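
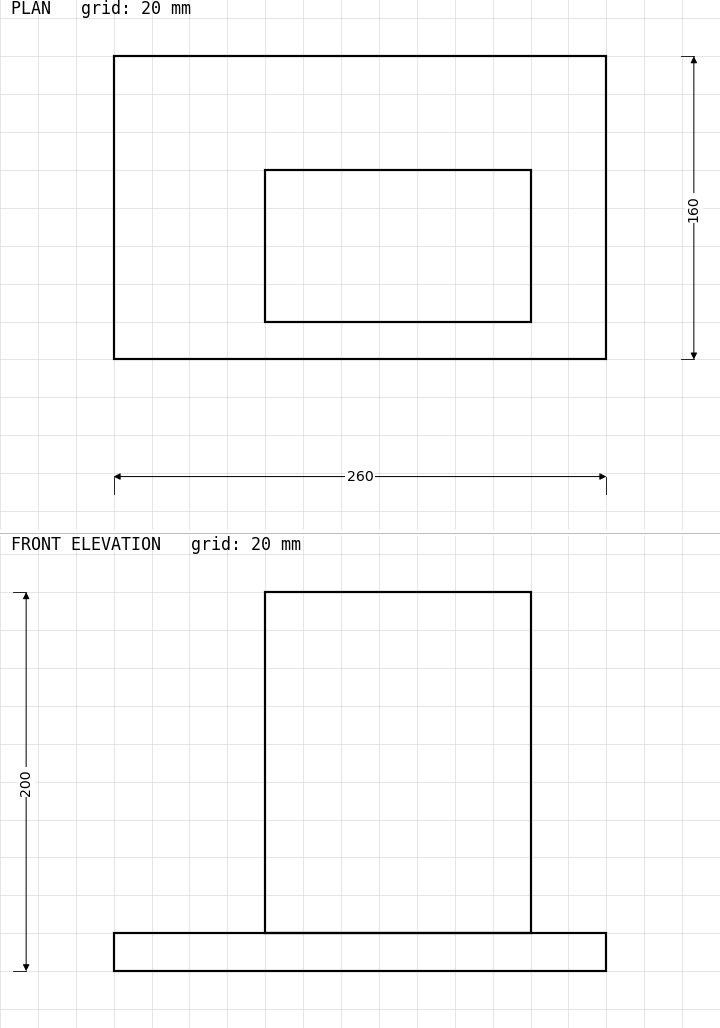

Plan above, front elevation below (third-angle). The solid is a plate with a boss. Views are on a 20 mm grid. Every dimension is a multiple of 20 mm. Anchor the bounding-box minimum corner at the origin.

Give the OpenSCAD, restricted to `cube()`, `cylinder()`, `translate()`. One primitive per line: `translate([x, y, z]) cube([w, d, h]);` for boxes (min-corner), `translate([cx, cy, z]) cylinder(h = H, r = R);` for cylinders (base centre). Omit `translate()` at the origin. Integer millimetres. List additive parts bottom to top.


cube([260, 160, 20]);
translate([80, 20, 20]) cube([140, 80, 180]);


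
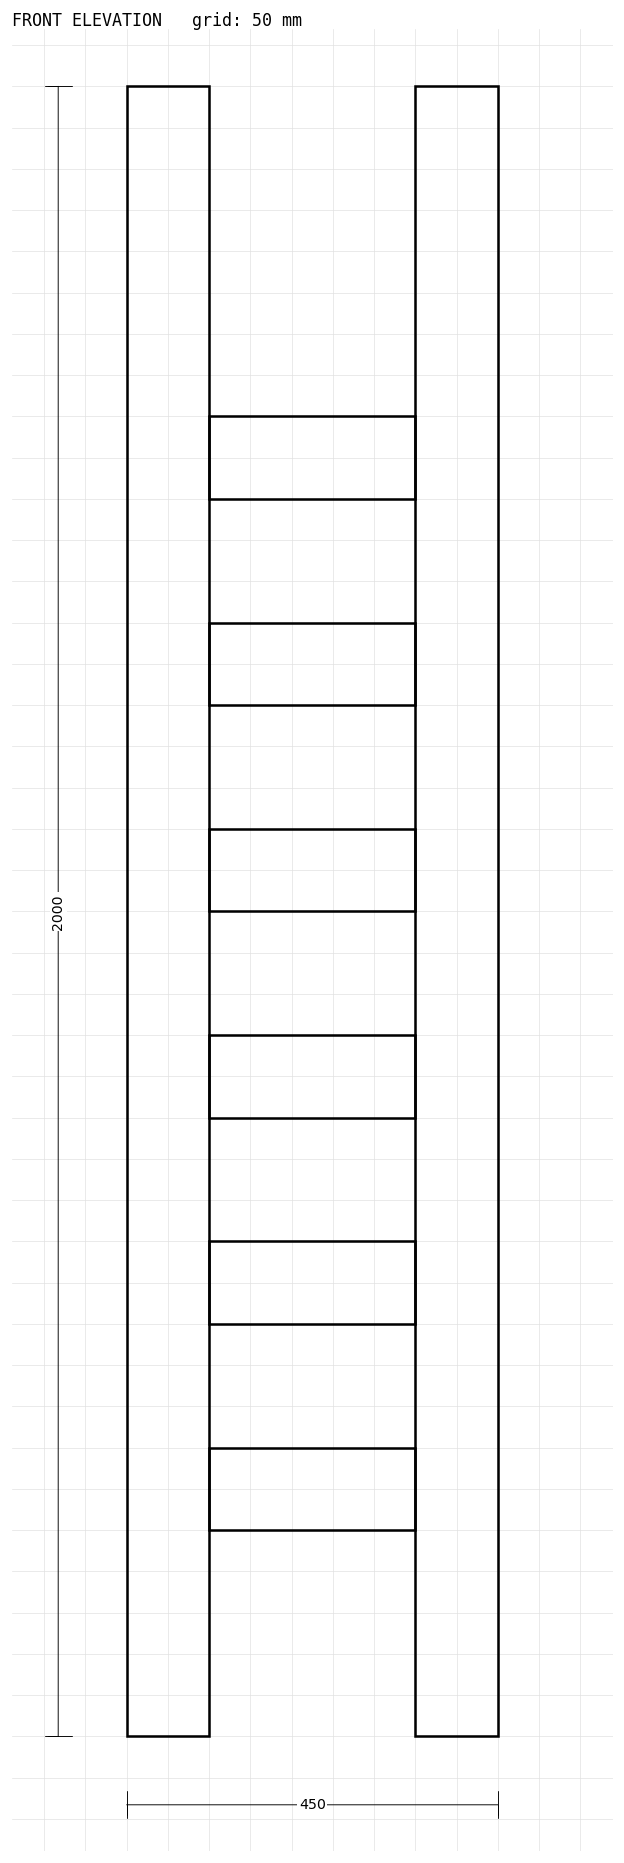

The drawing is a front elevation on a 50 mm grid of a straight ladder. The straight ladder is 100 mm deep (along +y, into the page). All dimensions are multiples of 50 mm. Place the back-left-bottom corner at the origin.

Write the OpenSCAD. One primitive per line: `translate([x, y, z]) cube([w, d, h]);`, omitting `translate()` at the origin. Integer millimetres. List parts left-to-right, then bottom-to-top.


cube([100, 100, 2000]);
translate([100, 0, 250]) cube([250, 100, 100]);
translate([100, 0, 500]) cube([250, 100, 100]);
translate([100, 0, 750]) cube([250, 100, 100]);
translate([100, 0, 1000]) cube([250, 100, 100]);
translate([100, 0, 1250]) cube([250, 100, 100]);
translate([100, 0, 1500]) cube([250, 100, 100]);
translate([350, 0, 0]) cube([100, 100, 2000]);


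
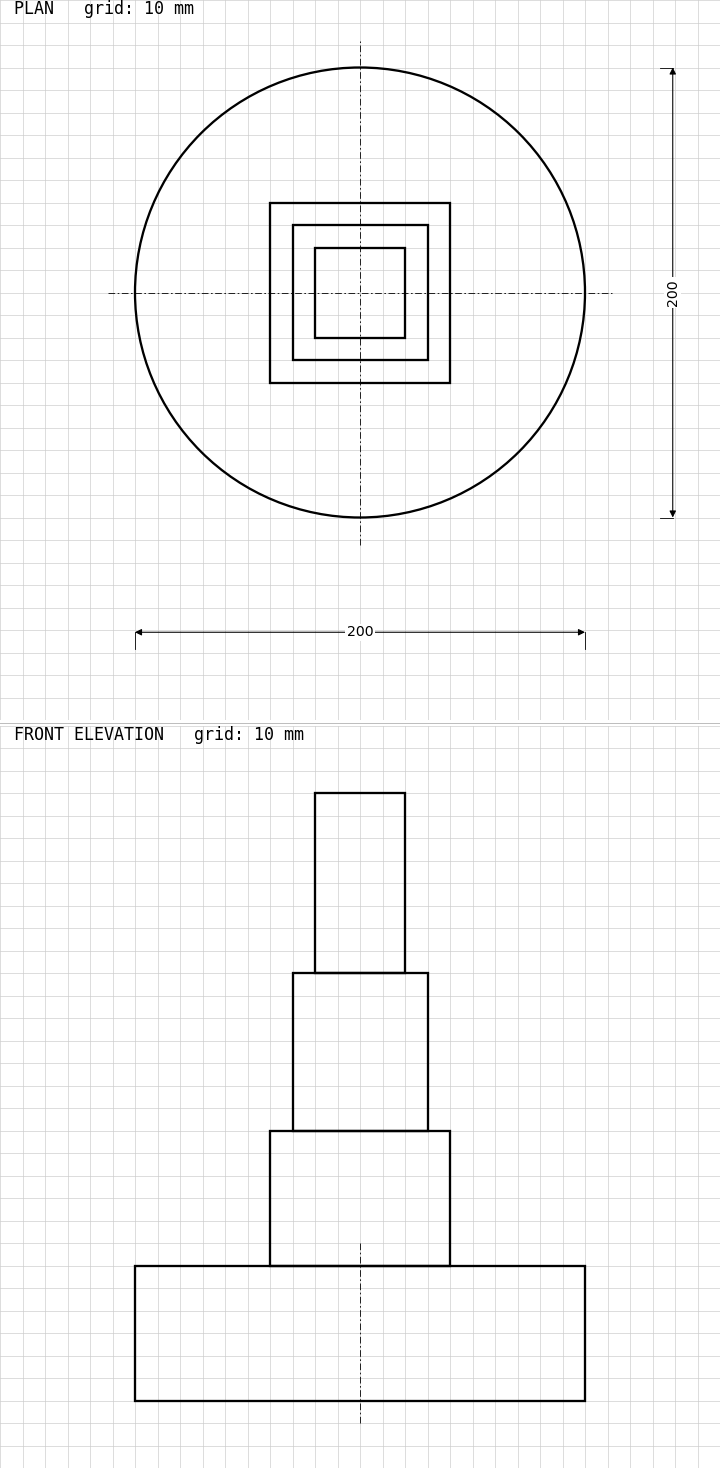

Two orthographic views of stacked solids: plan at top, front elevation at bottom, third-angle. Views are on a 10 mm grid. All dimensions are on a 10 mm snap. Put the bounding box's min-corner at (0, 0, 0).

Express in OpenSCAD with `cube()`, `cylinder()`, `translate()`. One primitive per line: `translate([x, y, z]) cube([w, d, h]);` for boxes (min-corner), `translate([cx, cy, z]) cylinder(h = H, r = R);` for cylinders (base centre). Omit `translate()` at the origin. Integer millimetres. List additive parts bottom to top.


translate([100, 100, 0]) cylinder(h = 60, r = 100);
translate([60, 60, 60]) cube([80, 80, 60]);
translate([70, 70, 120]) cube([60, 60, 70]);
translate([80, 80, 190]) cube([40, 40, 80]);


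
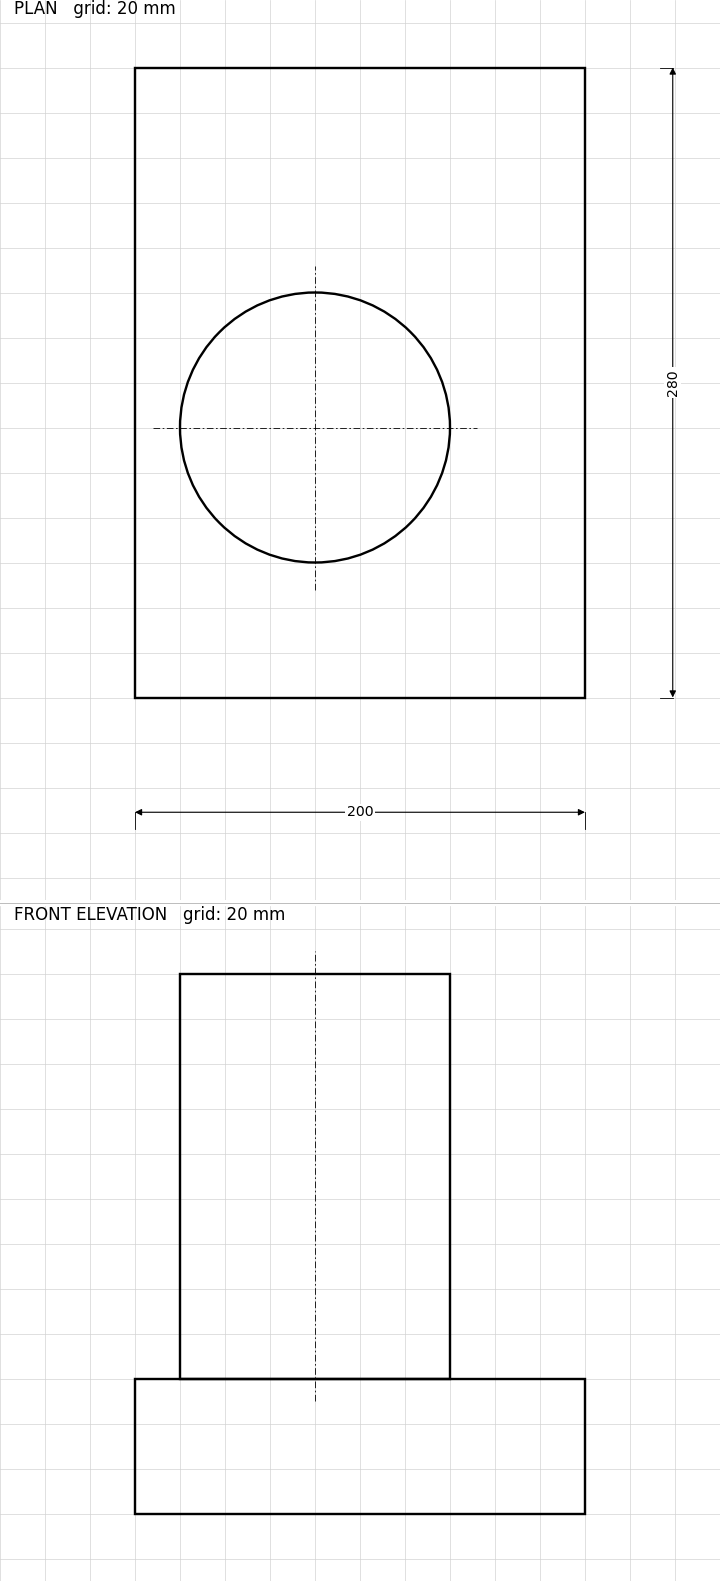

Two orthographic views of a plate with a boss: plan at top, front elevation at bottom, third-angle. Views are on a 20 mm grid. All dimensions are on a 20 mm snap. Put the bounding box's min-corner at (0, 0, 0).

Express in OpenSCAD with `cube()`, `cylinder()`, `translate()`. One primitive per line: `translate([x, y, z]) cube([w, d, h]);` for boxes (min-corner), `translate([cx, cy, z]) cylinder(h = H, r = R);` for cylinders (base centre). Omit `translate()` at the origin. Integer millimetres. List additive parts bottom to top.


cube([200, 280, 60]);
translate([80, 120, 60]) cylinder(h = 180, r = 60);


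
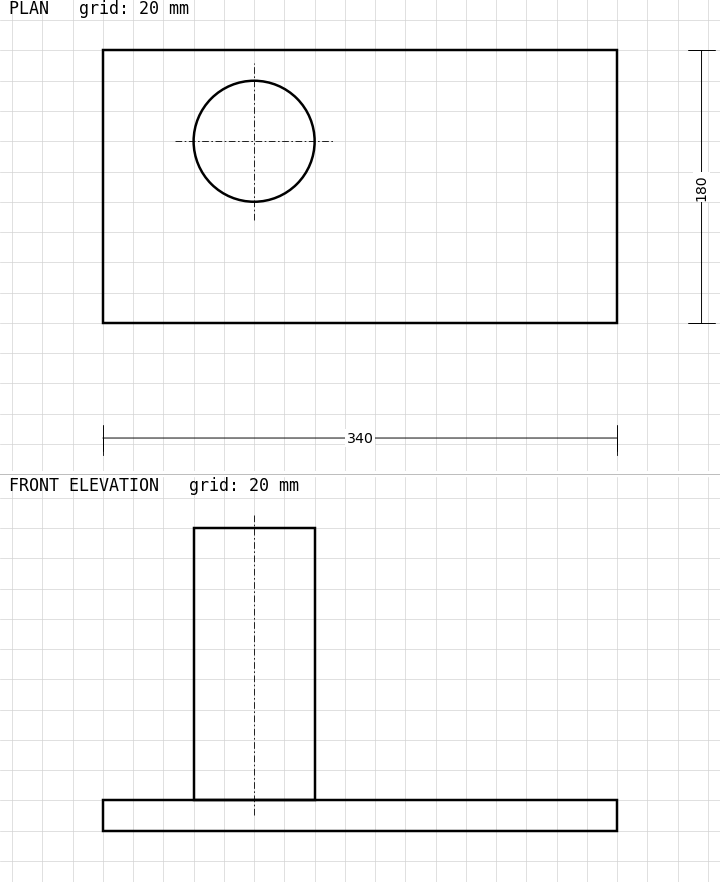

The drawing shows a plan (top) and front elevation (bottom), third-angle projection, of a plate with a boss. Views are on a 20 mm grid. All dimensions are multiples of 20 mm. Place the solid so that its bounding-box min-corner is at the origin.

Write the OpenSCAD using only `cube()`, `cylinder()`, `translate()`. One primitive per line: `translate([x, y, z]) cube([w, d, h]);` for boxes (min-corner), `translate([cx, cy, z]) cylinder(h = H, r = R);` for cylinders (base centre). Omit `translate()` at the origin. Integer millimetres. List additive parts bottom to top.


cube([340, 180, 20]);
translate([100, 120, 20]) cylinder(h = 180, r = 40);


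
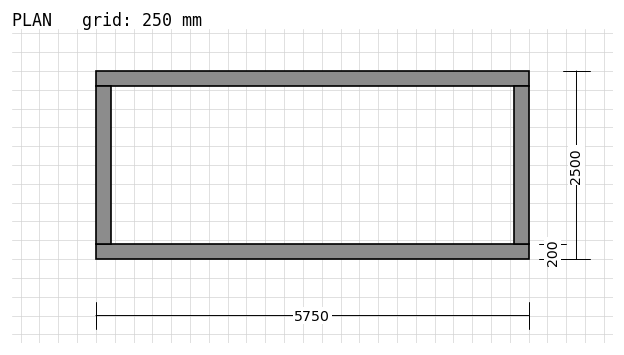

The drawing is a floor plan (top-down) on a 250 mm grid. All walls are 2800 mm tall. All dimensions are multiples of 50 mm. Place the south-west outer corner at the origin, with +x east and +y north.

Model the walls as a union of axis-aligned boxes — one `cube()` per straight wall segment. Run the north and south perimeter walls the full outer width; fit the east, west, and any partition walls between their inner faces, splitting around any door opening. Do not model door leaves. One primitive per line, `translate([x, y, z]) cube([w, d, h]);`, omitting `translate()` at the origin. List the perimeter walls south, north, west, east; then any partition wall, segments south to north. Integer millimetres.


cube([5750, 200, 2800]);
translate([0, 2300, 0]) cube([5750, 200, 2800]);
translate([0, 200, 0]) cube([200, 2100, 2800]);
translate([5550, 200, 0]) cube([200, 2100, 2800]);


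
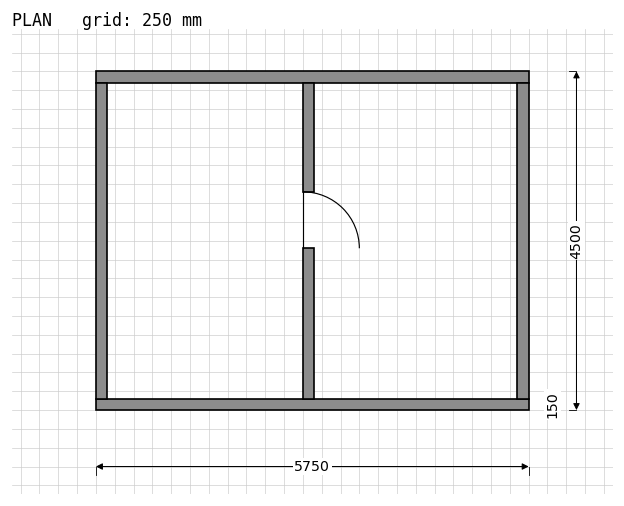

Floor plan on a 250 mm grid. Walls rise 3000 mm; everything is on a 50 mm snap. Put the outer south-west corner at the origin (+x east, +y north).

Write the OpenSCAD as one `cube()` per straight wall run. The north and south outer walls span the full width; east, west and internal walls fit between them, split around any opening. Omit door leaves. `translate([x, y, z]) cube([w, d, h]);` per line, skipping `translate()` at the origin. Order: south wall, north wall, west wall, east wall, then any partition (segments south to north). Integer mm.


cube([5750, 150, 3000]);
translate([0, 4350, 0]) cube([5750, 150, 3000]);
translate([0, 150, 0]) cube([150, 4200, 3000]);
translate([5600, 150, 0]) cube([150, 4200, 3000]);
translate([2750, 150, 0]) cube([150, 2000, 3000]);
translate([2750, 2900, 0]) cube([150, 1450, 3000]);


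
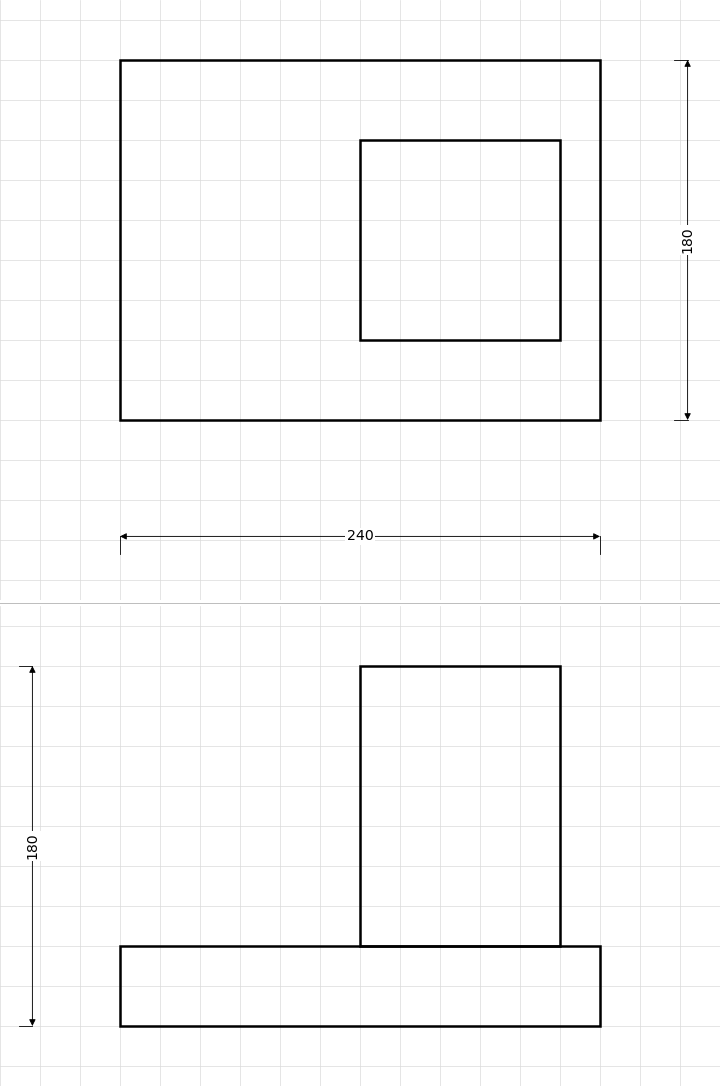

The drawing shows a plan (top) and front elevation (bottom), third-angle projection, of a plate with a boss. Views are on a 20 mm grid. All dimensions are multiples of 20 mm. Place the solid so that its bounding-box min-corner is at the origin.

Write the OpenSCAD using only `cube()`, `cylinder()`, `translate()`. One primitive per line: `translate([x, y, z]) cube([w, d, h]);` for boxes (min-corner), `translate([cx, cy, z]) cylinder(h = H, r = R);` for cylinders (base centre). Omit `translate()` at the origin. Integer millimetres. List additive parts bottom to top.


cube([240, 180, 40]);
translate([120, 40, 40]) cube([100, 100, 140]);


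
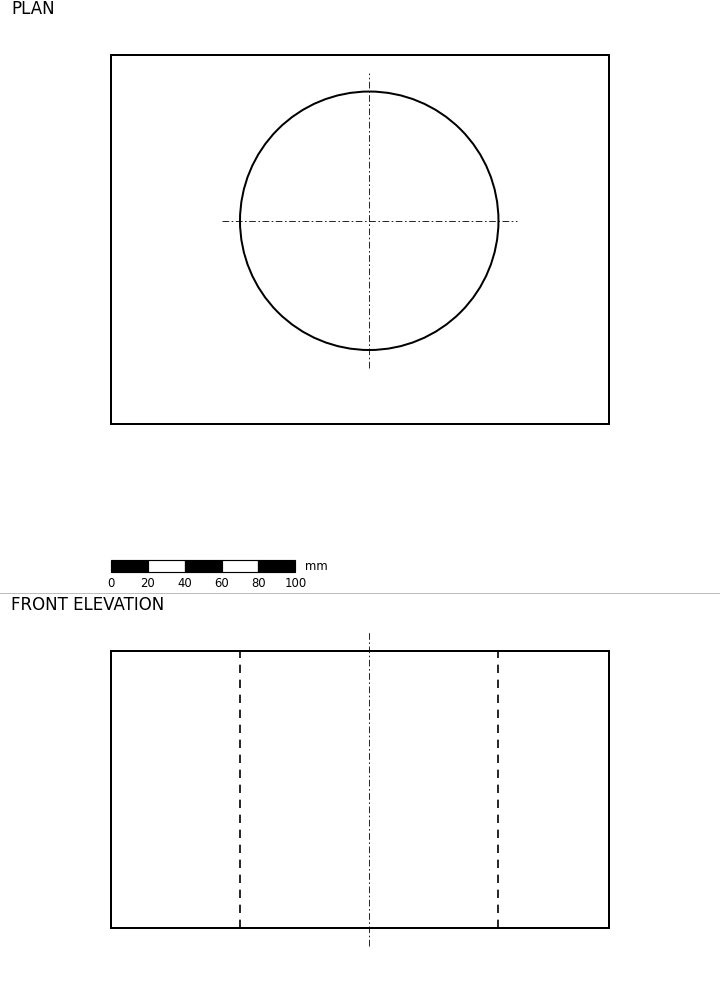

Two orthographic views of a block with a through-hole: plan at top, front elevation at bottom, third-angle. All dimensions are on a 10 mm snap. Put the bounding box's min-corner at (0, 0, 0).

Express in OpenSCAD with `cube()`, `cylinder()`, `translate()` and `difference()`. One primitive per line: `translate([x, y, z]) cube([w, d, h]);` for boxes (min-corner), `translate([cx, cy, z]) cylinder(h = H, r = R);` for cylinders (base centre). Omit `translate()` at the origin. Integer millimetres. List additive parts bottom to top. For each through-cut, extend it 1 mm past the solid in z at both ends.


difference() {
  cube([270, 200, 150]);
  translate([140, 110, -1]) cylinder(h = 152, r = 70);
}


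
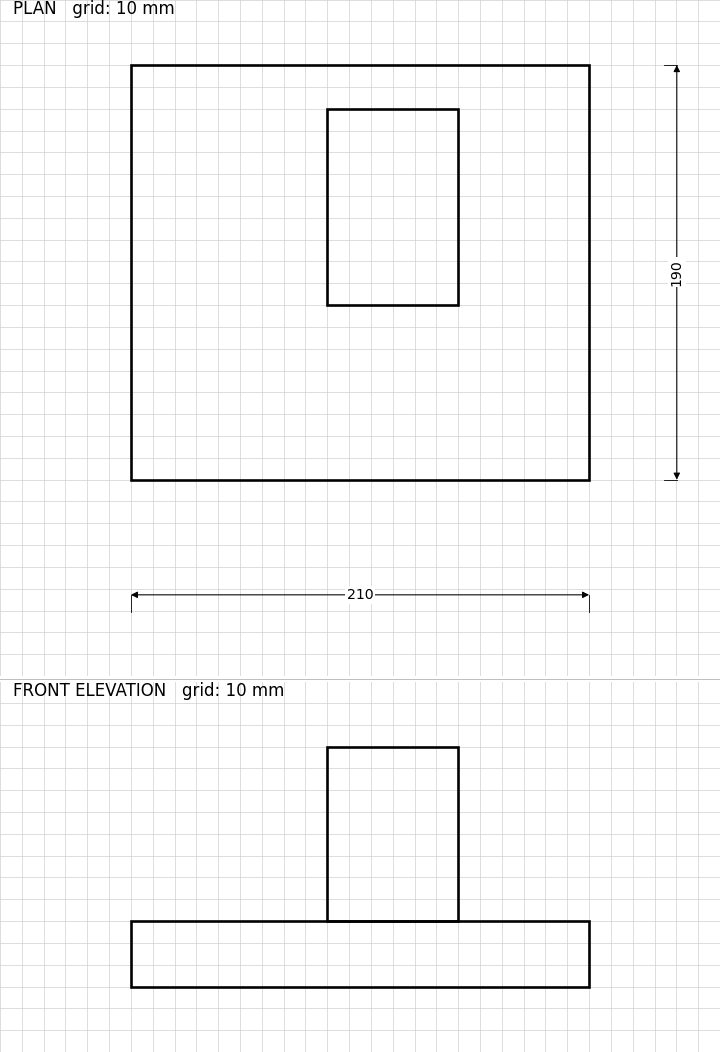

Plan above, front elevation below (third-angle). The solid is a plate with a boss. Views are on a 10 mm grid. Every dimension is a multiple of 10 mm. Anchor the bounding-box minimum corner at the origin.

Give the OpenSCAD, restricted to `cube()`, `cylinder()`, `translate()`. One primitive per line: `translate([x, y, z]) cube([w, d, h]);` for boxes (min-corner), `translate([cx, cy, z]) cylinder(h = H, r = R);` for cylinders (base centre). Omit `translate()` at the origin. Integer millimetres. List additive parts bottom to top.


cube([210, 190, 30]);
translate([90, 80, 30]) cube([60, 90, 80]);


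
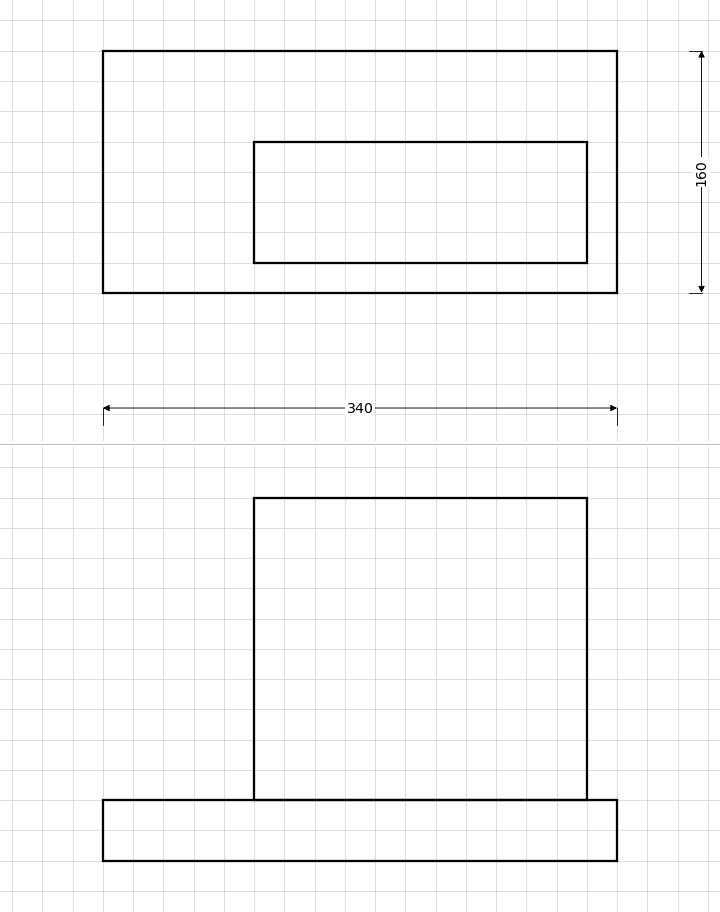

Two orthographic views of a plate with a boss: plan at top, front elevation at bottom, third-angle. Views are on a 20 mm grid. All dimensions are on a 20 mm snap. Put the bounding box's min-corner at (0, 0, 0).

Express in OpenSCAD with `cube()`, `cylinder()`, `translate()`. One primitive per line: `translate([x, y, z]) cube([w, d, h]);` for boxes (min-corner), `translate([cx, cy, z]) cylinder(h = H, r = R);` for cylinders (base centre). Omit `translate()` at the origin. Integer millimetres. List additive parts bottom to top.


cube([340, 160, 40]);
translate([100, 20, 40]) cube([220, 80, 200]);


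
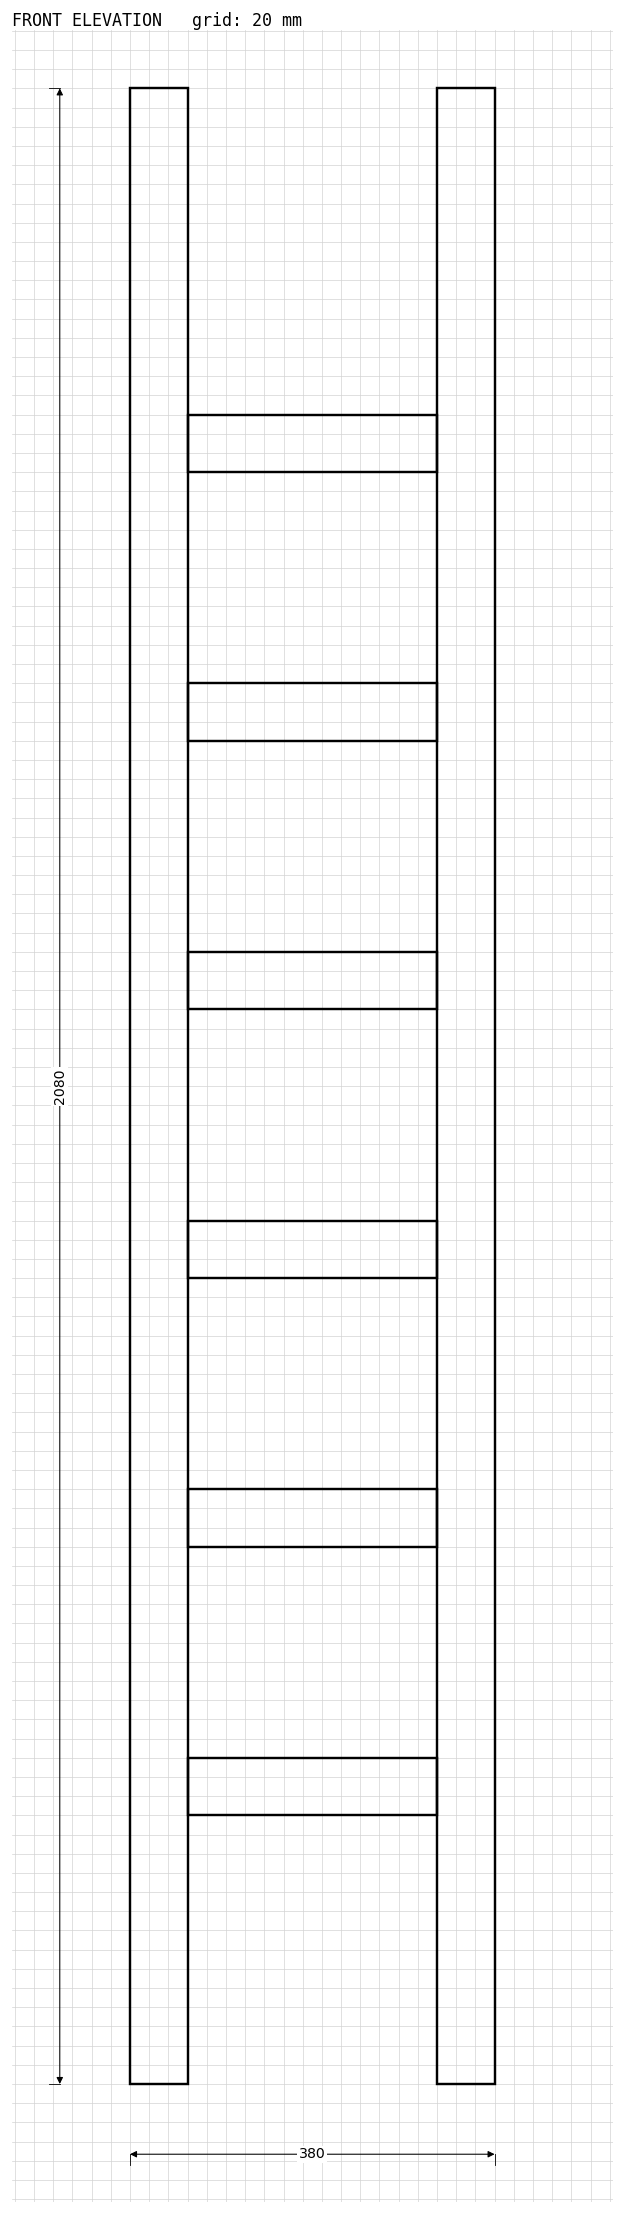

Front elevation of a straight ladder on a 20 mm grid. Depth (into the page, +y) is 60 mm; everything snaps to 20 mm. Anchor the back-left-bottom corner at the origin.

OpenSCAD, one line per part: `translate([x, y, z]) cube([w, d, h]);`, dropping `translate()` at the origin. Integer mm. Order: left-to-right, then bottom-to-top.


cube([60, 60, 2080]);
translate([60, 0, 280]) cube([260, 60, 60]);
translate([60, 0, 560]) cube([260, 60, 60]);
translate([60, 0, 840]) cube([260, 60, 60]);
translate([60, 0, 1120]) cube([260, 60, 60]);
translate([60, 0, 1400]) cube([260, 60, 60]);
translate([60, 0, 1680]) cube([260, 60, 60]);
translate([320, 0, 0]) cube([60, 60, 2080]);


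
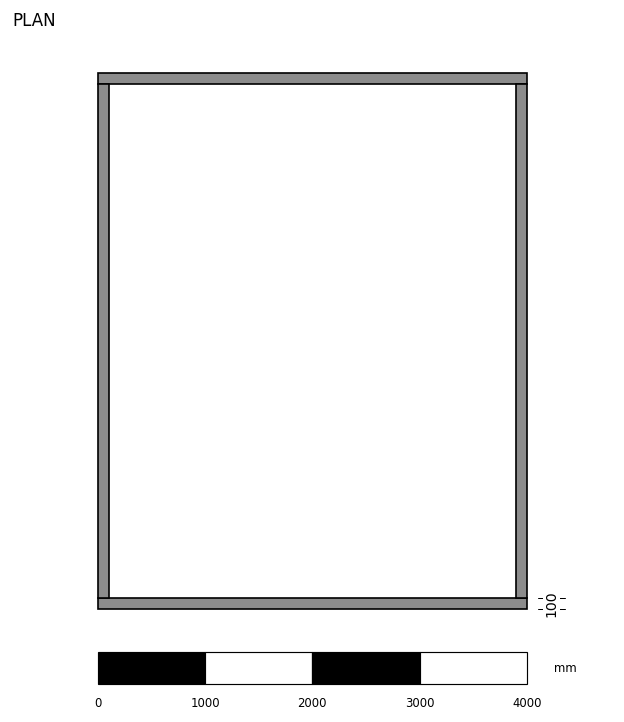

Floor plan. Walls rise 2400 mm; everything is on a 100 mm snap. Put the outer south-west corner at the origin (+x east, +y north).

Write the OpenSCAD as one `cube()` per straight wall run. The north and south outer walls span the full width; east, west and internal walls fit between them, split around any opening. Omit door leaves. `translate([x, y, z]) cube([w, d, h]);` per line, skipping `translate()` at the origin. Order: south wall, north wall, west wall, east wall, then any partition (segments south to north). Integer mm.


cube([4000, 100, 2400]);
translate([0, 4900, 0]) cube([4000, 100, 2400]);
translate([0, 100, 0]) cube([100, 4800, 2400]);
translate([3900, 100, 0]) cube([100, 4800, 2400]);


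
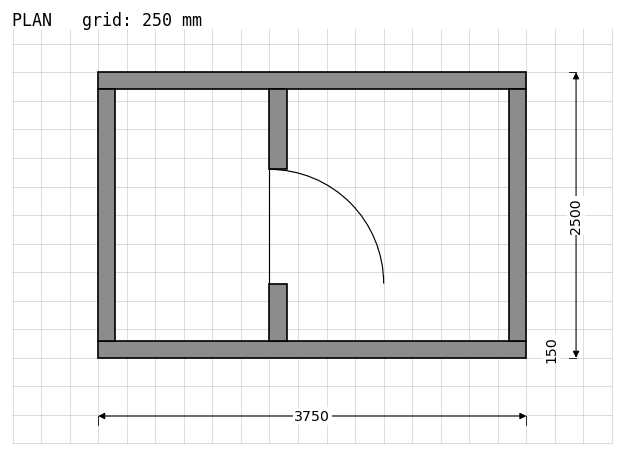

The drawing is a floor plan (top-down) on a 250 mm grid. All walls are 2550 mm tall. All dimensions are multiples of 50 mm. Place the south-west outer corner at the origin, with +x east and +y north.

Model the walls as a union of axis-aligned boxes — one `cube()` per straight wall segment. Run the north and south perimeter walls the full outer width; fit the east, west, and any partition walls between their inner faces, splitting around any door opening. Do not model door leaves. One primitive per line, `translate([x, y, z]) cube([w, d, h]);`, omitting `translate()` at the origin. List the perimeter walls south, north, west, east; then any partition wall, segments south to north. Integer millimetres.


cube([3750, 150, 2550]);
translate([0, 2350, 0]) cube([3750, 150, 2550]);
translate([0, 150, 0]) cube([150, 2200, 2550]);
translate([3600, 150, 0]) cube([150, 2200, 2550]);
translate([1500, 150, 0]) cube([150, 500, 2550]);
translate([1500, 1650, 0]) cube([150, 700, 2550]);


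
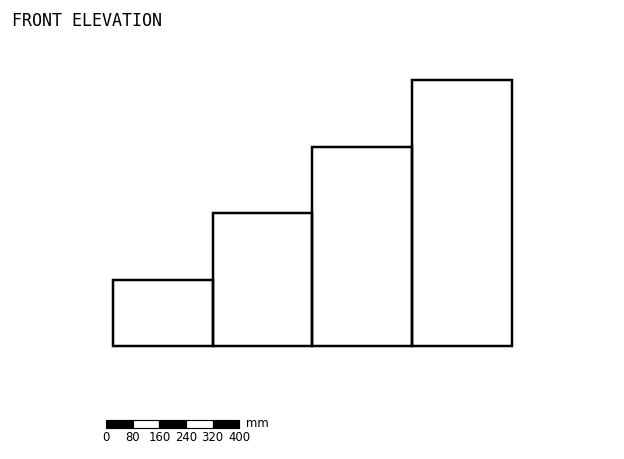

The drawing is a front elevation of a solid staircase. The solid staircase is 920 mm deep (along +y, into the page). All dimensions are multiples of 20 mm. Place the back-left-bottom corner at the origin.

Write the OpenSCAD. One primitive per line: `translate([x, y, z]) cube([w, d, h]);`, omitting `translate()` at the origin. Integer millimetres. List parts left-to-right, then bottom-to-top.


cube([300, 920, 200]);
translate([300, 0, 0]) cube([300, 920, 400]);
translate([600, 0, 0]) cube([300, 920, 600]);
translate([900, 0, 0]) cube([300, 920, 800]);


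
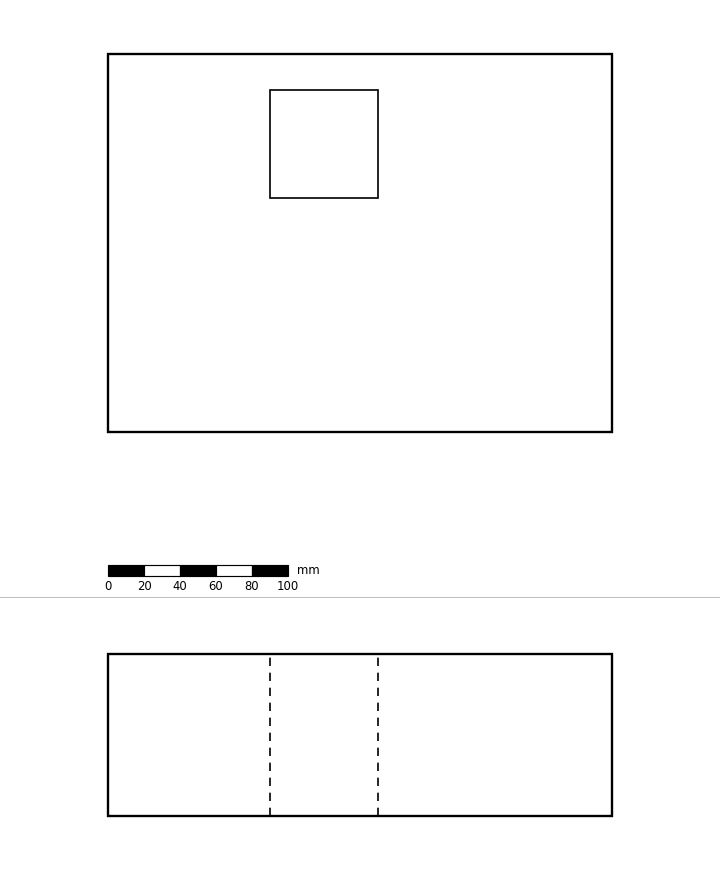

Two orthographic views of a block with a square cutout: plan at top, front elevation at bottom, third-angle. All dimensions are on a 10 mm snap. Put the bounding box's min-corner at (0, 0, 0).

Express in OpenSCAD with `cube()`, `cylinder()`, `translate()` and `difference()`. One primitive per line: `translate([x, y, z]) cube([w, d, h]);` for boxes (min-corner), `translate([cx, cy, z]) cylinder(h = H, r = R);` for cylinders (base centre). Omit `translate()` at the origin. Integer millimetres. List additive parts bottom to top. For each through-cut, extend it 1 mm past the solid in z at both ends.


difference() {
  cube([280, 210, 90]);
  translate([90, 130, -1]) cube([60, 60, 92]);
}


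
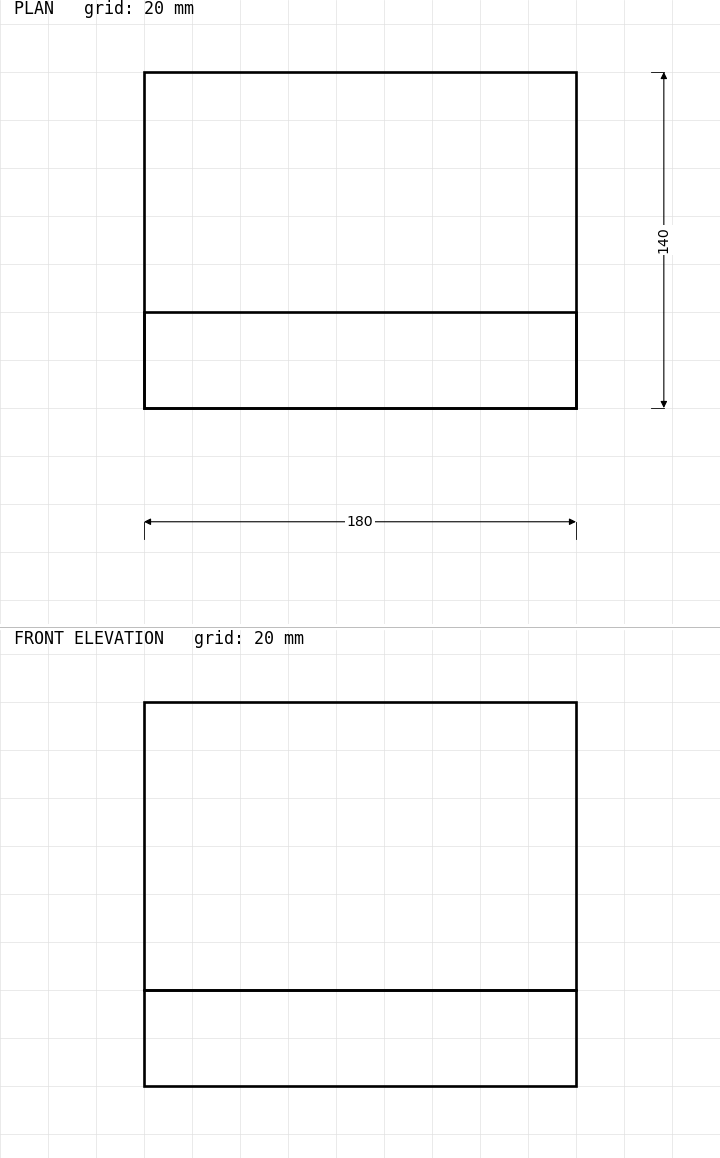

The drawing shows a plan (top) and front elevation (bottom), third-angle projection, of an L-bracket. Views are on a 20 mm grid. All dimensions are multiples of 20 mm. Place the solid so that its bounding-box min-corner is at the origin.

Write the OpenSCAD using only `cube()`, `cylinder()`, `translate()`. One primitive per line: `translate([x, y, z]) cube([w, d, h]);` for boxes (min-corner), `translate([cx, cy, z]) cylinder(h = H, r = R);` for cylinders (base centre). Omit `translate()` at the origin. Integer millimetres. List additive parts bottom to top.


cube([180, 140, 40]);
translate([0, 0, 40]) cube([180, 40, 120]);


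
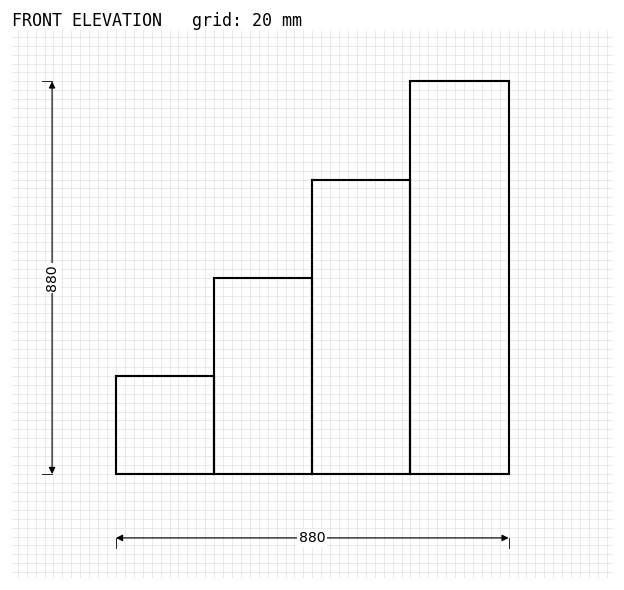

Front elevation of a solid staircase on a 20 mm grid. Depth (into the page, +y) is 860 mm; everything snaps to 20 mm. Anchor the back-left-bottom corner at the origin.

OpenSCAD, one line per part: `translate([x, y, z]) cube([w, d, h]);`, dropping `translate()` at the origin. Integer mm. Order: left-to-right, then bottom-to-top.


cube([220, 860, 220]);
translate([220, 0, 0]) cube([220, 860, 440]);
translate([440, 0, 0]) cube([220, 860, 660]);
translate([660, 0, 0]) cube([220, 860, 880]);


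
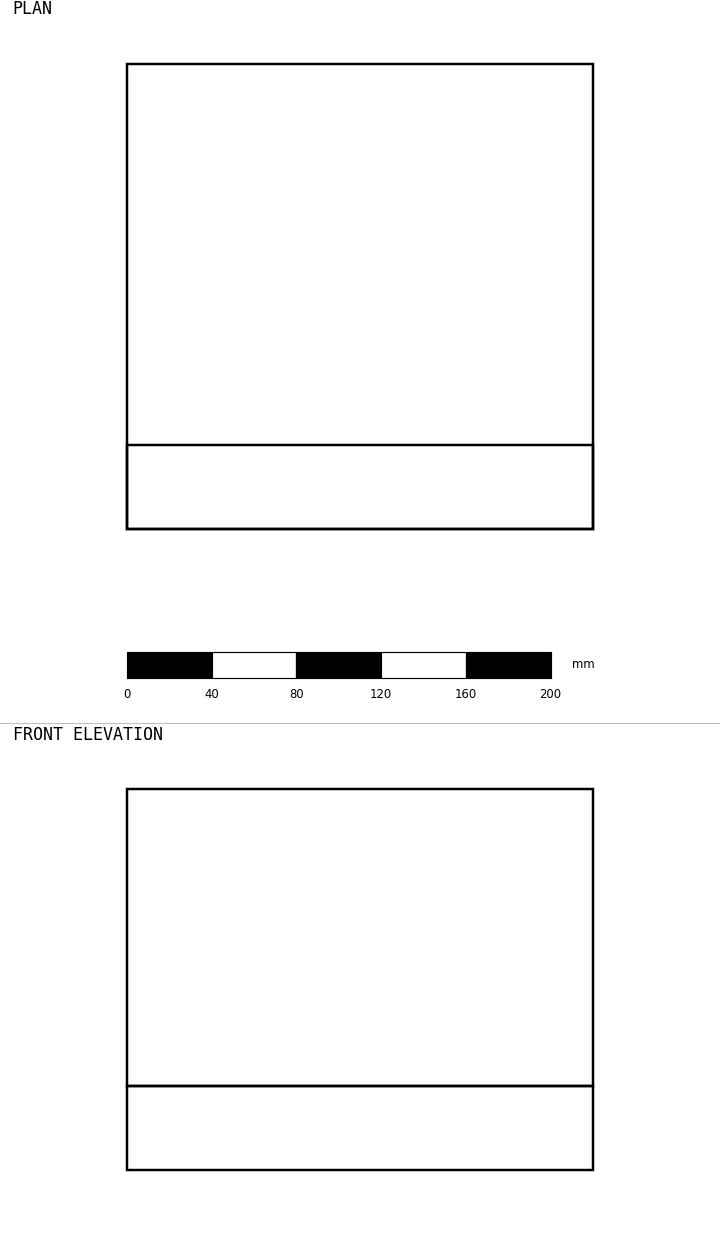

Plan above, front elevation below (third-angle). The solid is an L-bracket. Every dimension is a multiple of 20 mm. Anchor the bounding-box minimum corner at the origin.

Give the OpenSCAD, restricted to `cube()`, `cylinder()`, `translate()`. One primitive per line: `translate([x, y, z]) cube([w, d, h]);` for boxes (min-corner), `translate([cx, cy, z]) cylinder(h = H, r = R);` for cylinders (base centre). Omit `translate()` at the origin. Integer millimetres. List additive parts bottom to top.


cube([220, 220, 40]);
translate([0, 0, 40]) cube([220, 40, 140]);


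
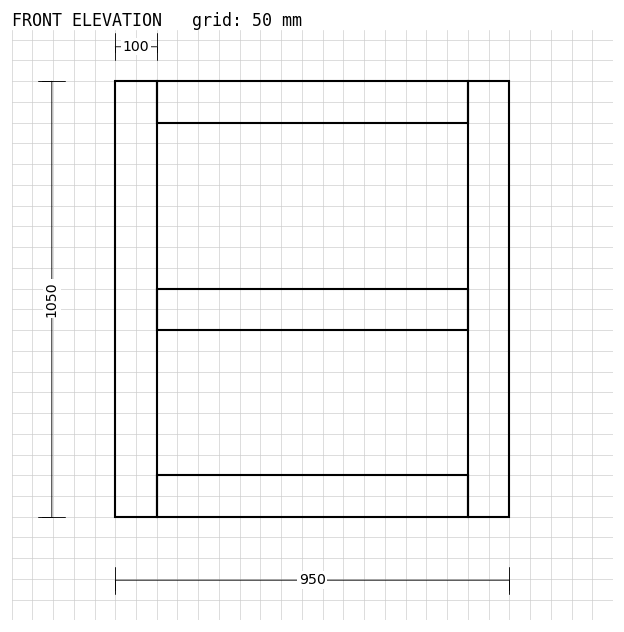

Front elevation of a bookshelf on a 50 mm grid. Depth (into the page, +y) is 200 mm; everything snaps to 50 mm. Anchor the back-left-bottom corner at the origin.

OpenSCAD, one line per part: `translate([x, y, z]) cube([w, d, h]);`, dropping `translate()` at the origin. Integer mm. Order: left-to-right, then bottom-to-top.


cube([100, 200, 1050]);
translate([100, 0, 0]) cube([750, 200, 100]);
translate([100, 0, 450]) cube([750, 200, 100]);
translate([100, 0, 950]) cube([750, 200, 100]);
translate([850, 0, 0]) cube([100, 200, 1050]);


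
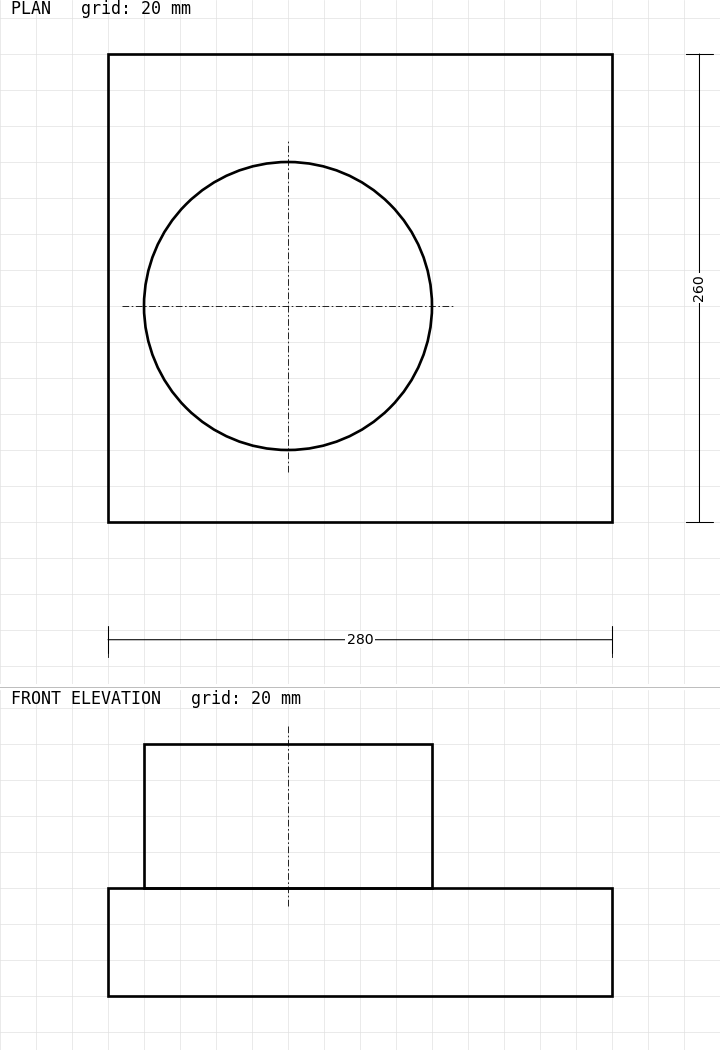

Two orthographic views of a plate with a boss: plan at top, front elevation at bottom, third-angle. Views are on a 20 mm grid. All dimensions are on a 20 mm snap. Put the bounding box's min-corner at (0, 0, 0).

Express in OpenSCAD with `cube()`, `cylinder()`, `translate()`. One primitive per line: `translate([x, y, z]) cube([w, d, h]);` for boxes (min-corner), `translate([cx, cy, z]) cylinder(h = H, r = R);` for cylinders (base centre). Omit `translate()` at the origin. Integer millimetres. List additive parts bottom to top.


cube([280, 260, 60]);
translate([100, 120, 60]) cylinder(h = 80, r = 80);


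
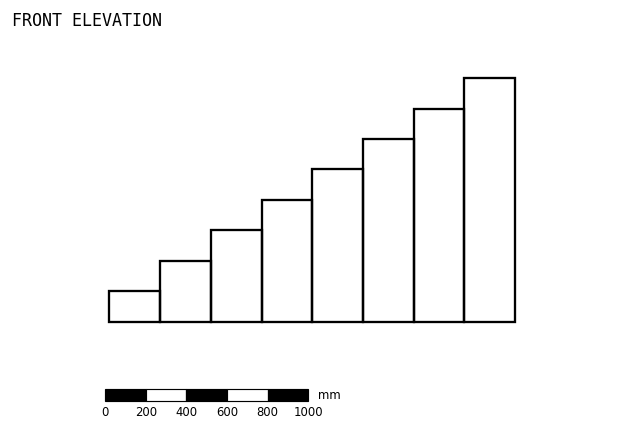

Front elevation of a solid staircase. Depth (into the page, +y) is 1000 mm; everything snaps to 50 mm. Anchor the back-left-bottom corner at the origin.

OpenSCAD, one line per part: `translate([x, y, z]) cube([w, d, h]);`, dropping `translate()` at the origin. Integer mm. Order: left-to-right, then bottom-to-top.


cube([250, 1000, 150]);
translate([250, 0, 0]) cube([250, 1000, 300]);
translate([500, 0, 0]) cube([250, 1000, 450]);
translate([750, 0, 0]) cube([250, 1000, 600]);
translate([1000, 0, 0]) cube([250, 1000, 750]);
translate([1250, 0, 0]) cube([250, 1000, 900]);
translate([1500, 0, 0]) cube([250, 1000, 1050]);
translate([1750, 0, 0]) cube([250, 1000, 1200]);


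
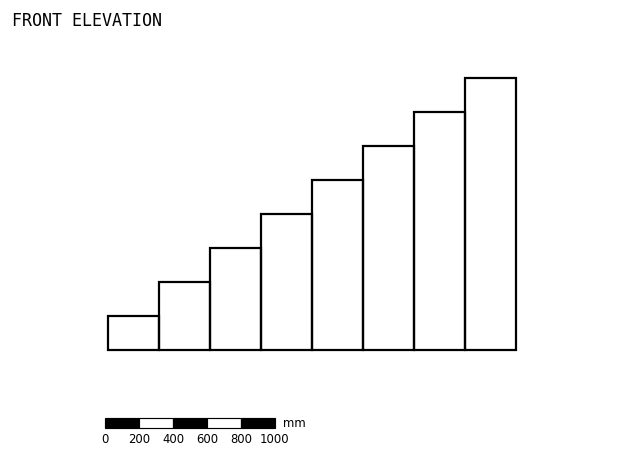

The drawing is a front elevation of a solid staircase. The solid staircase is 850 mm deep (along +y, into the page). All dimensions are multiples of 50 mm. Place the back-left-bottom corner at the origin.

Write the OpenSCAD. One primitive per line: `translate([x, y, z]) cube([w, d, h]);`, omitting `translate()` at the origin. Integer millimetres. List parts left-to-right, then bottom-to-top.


cube([300, 850, 200]);
translate([300, 0, 0]) cube([300, 850, 400]);
translate([600, 0, 0]) cube([300, 850, 600]);
translate([900, 0, 0]) cube([300, 850, 800]);
translate([1200, 0, 0]) cube([300, 850, 1000]);
translate([1500, 0, 0]) cube([300, 850, 1200]);
translate([1800, 0, 0]) cube([300, 850, 1400]);
translate([2100, 0, 0]) cube([300, 850, 1600]);


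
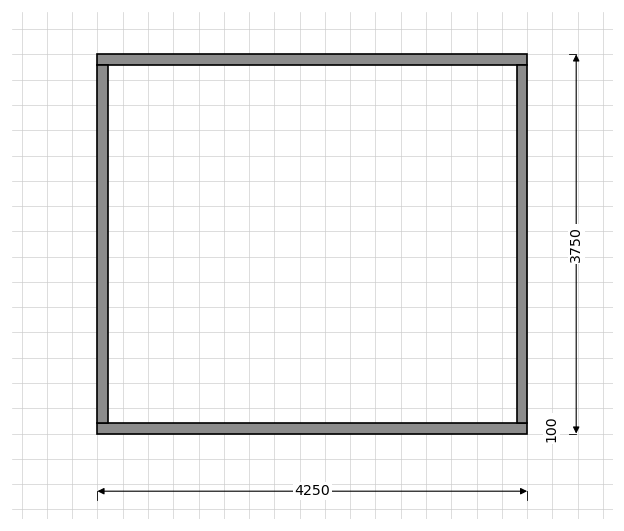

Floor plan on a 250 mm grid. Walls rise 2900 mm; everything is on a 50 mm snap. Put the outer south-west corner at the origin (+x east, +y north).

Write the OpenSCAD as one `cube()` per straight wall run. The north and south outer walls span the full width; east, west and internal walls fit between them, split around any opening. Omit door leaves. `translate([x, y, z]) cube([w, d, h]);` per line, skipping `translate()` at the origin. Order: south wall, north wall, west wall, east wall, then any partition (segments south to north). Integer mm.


cube([4250, 100, 2900]);
translate([0, 3650, 0]) cube([4250, 100, 2900]);
translate([0, 100, 0]) cube([100, 3550, 2900]);
translate([4150, 100, 0]) cube([100, 3550, 2900]);


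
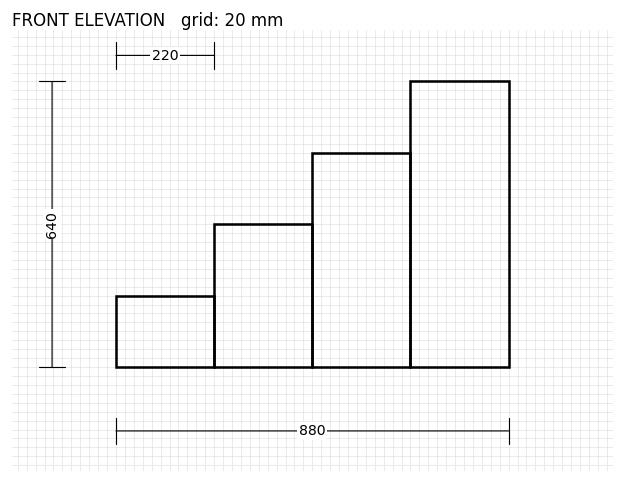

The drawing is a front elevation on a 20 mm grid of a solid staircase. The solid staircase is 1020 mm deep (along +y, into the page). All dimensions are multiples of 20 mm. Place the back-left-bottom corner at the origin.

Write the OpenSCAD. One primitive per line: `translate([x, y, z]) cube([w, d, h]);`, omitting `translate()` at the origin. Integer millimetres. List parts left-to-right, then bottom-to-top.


cube([220, 1020, 160]);
translate([220, 0, 0]) cube([220, 1020, 320]);
translate([440, 0, 0]) cube([220, 1020, 480]);
translate([660, 0, 0]) cube([220, 1020, 640]);


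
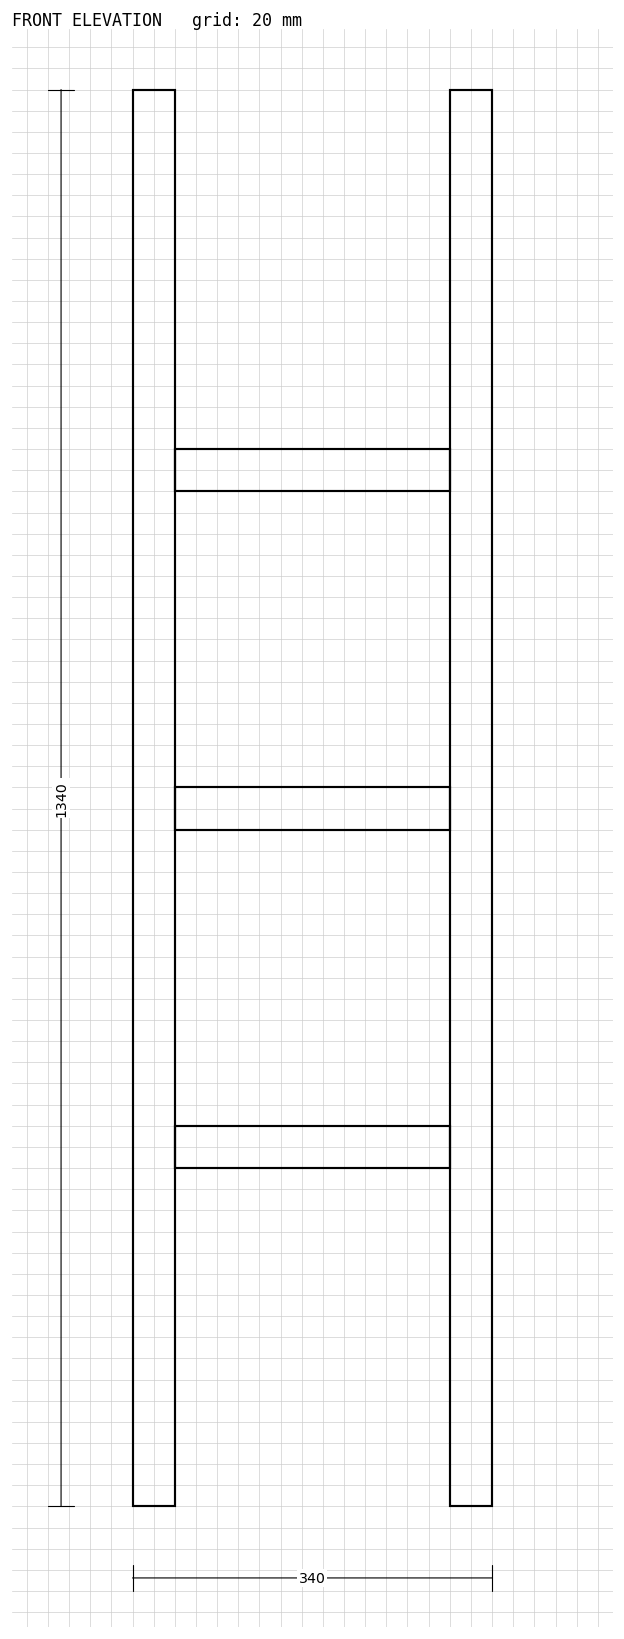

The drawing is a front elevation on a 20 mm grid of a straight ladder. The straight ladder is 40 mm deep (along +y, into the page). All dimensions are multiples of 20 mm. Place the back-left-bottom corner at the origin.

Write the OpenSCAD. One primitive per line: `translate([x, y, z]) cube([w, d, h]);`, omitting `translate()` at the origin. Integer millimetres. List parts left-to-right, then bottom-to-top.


cube([40, 40, 1340]);
translate([40, 0, 320]) cube([260, 40, 40]);
translate([40, 0, 640]) cube([260, 40, 40]);
translate([40, 0, 960]) cube([260, 40, 40]);
translate([300, 0, 0]) cube([40, 40, 1340]);


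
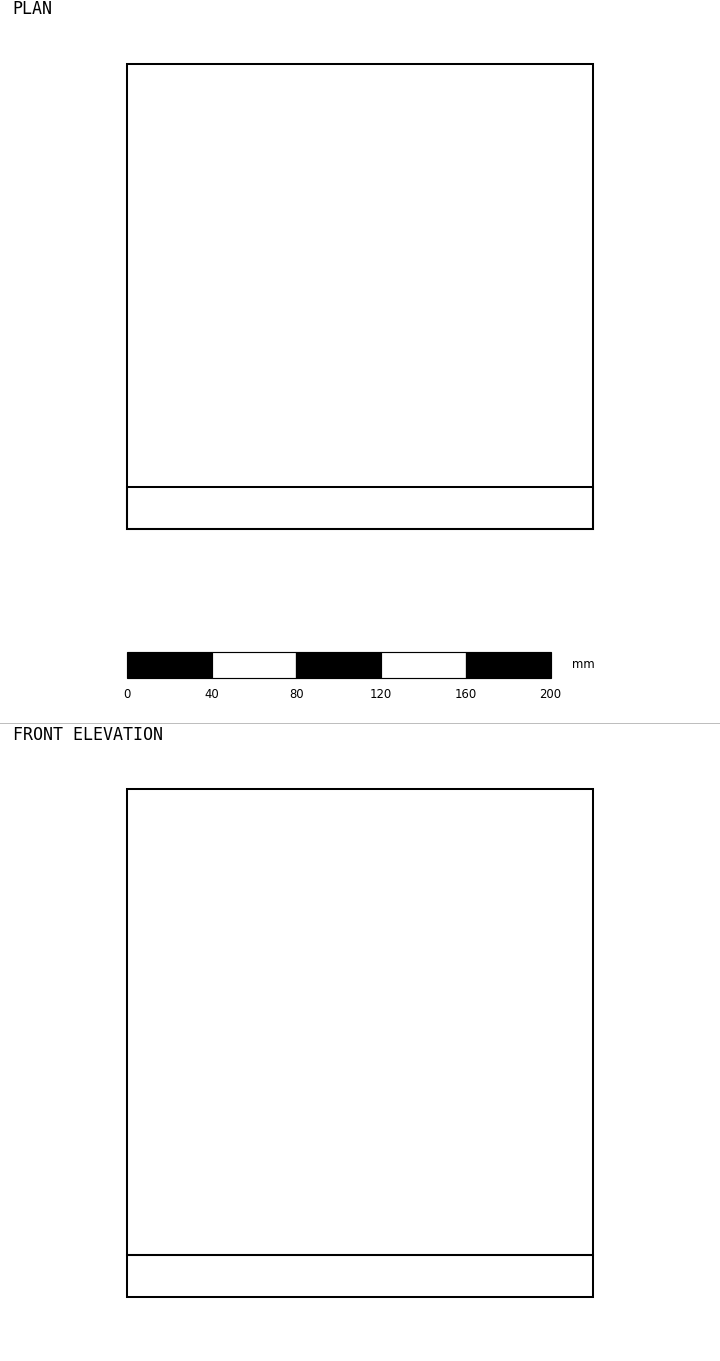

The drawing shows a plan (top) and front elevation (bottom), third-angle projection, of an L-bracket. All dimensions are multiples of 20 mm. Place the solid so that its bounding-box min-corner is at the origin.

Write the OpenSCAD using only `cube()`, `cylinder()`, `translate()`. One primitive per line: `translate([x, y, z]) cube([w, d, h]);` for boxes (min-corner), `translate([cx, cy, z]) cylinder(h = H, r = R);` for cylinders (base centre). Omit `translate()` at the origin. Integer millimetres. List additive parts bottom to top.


cube([220, 220, 20]);
translate([0, 0, 20]) cube([220, 20, 220]);


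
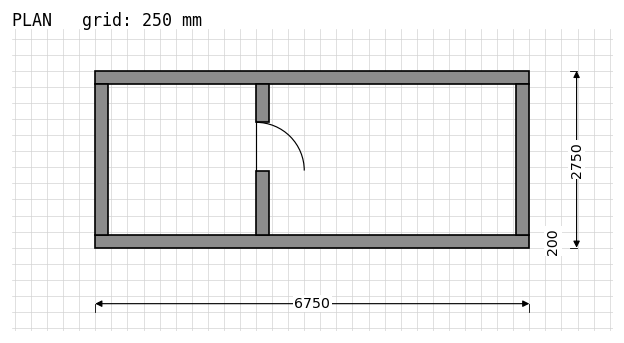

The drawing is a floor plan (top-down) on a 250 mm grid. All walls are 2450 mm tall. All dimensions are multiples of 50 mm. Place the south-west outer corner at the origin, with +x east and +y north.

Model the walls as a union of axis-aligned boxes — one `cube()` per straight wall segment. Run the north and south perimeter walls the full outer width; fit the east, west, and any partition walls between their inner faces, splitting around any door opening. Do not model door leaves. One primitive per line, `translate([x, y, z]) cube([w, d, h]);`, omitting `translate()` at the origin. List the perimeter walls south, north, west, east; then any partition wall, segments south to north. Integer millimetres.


cube([6750, 200, 2450]);
translate([0, 2550, 0]) cube([6750, 200, 2450]);
translate([0, 200, 0]) cube([200, 2350, 2450]);
translate([6550, 200, 0]) cube([200, 2350, 2450]);
translate([2500, 200, 0]) cube([200, 1000, 2450]);
translate([2500, 1950, 0]) cube([200, 600, 2450]);


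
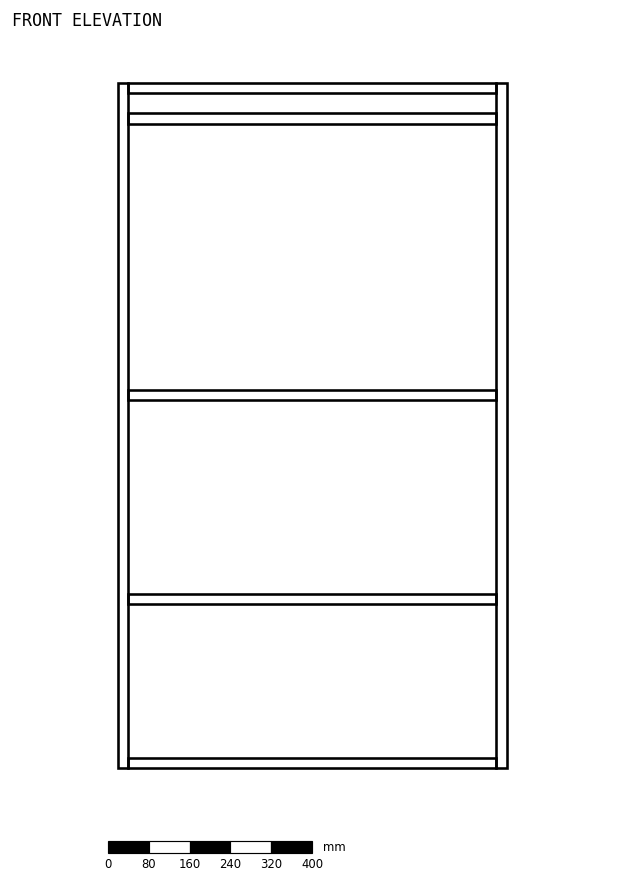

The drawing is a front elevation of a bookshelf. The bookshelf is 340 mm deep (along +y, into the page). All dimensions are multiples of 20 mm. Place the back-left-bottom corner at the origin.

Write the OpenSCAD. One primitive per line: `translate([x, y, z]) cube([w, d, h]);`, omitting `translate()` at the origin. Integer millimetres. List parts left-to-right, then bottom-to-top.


cube([20, 340, 1340]);
translate([20, 0, 0]) cube([720, 340, 20]);
translate([20, 0, 320]) cube([720, 340, 20]);
translate([20, 0, 720]) cube([720, 340, 20]);
translate([20, 0, 1260]) cube([720, 340, 20]);
translate([20, 0, 1320]) cube([720, 340, 20]);
translate([740, 0, 0]) cube([20, 340, 1340]);


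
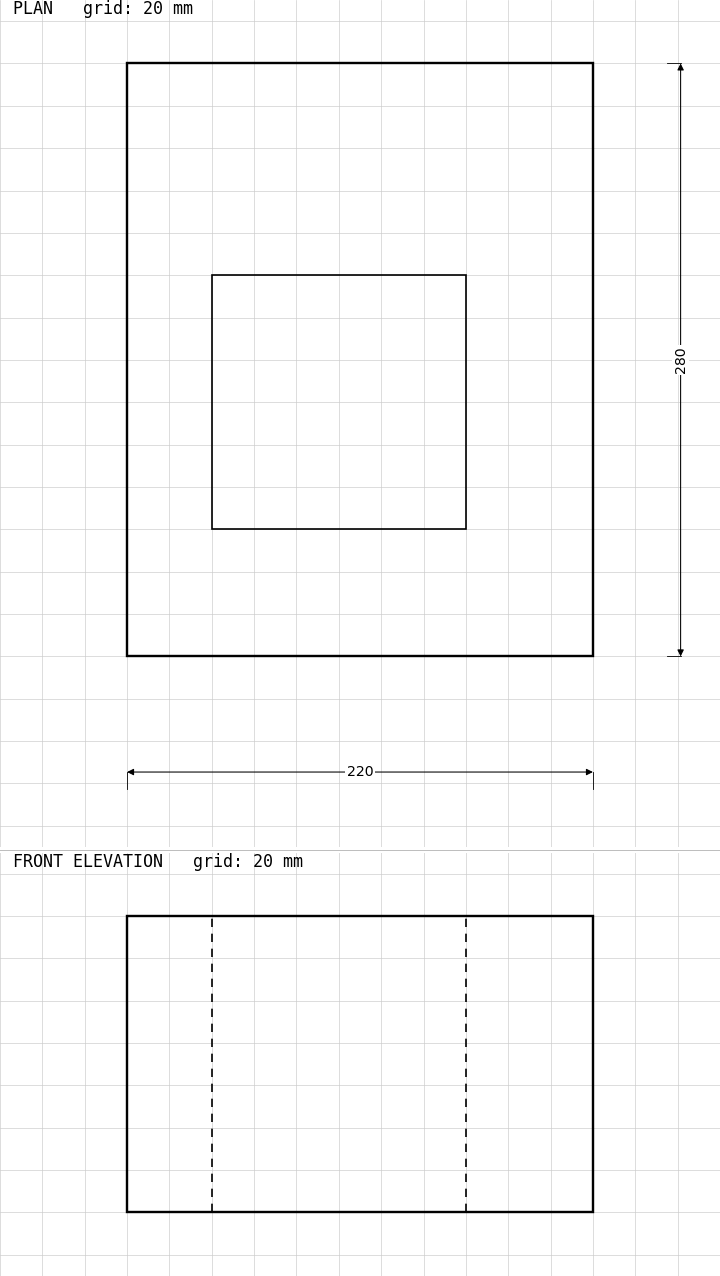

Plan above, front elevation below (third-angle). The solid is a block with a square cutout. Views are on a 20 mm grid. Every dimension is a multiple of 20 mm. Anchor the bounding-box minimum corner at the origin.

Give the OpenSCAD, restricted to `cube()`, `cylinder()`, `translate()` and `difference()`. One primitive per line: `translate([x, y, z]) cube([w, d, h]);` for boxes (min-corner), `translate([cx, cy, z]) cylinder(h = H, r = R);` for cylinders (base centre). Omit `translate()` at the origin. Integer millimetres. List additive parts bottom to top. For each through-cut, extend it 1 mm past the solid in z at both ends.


difference() {
  cube([220, 280, 140]);
  translate([40, 60, -1]) cube([120, 120, 142]);
}


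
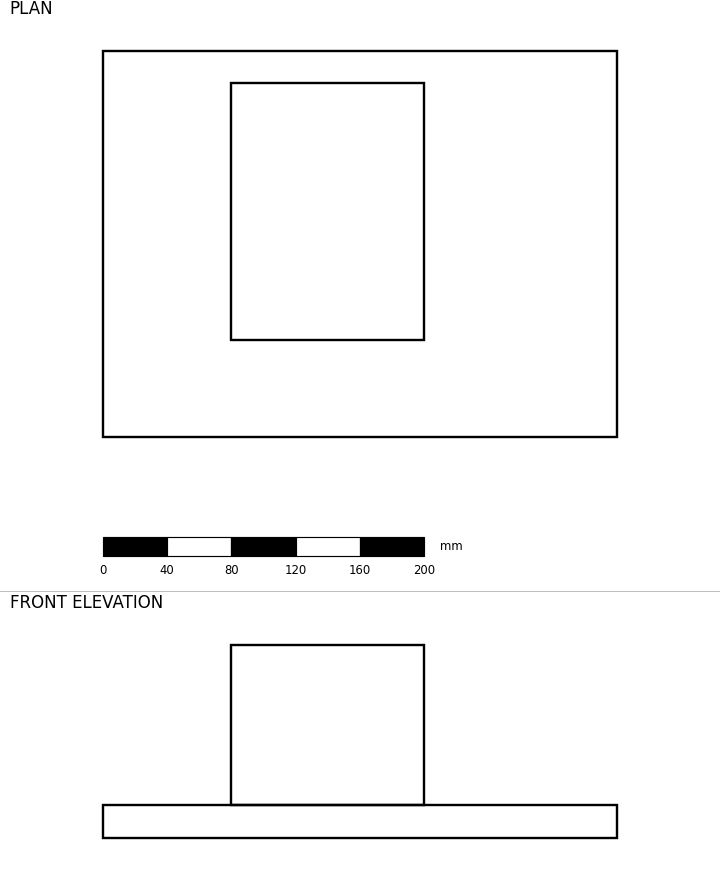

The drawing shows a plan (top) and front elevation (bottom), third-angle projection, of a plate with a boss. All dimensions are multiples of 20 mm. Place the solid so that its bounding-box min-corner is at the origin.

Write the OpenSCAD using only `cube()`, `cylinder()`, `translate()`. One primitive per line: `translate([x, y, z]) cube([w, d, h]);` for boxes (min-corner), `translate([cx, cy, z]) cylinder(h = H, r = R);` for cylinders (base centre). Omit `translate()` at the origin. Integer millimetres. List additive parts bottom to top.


cube([320, 240, 20]);
translate([80, 60, 20]) cube([120, 160, 100]);


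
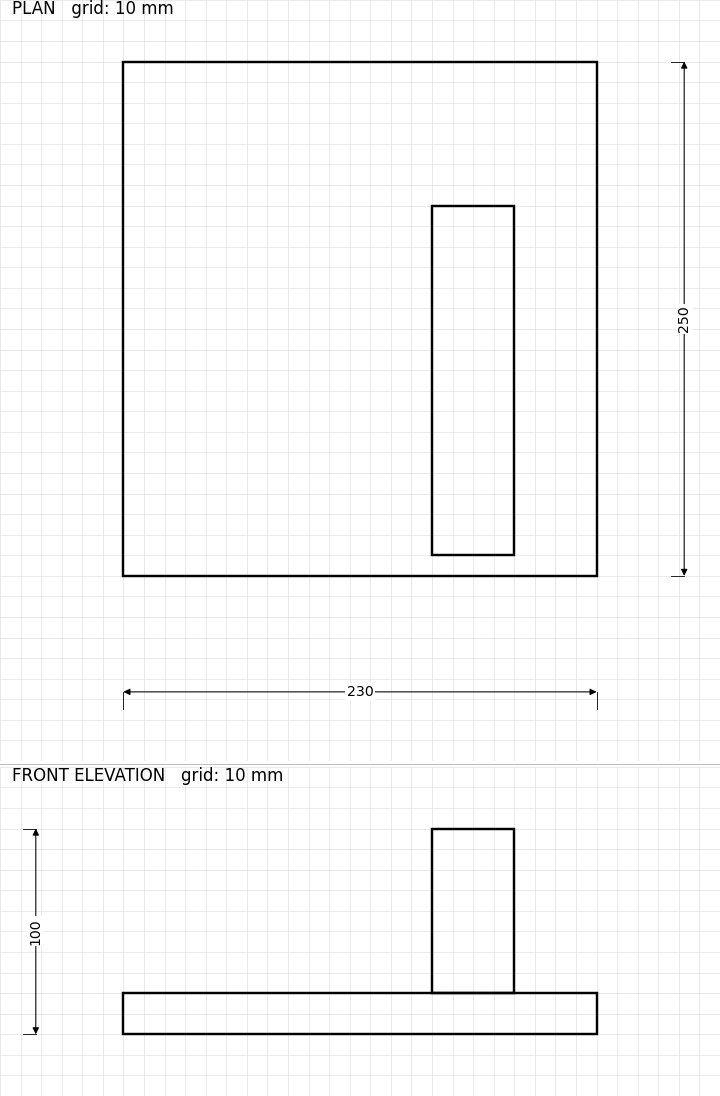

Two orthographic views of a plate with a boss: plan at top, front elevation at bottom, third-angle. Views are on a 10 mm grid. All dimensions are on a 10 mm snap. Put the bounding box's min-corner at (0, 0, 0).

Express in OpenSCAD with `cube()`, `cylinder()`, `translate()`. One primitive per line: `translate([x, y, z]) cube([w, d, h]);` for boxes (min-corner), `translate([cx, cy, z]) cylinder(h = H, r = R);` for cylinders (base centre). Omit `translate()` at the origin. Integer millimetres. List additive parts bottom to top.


cube([230, 250, 20]);
translate([150, 10, 20]) cube([40, 170, 80]);


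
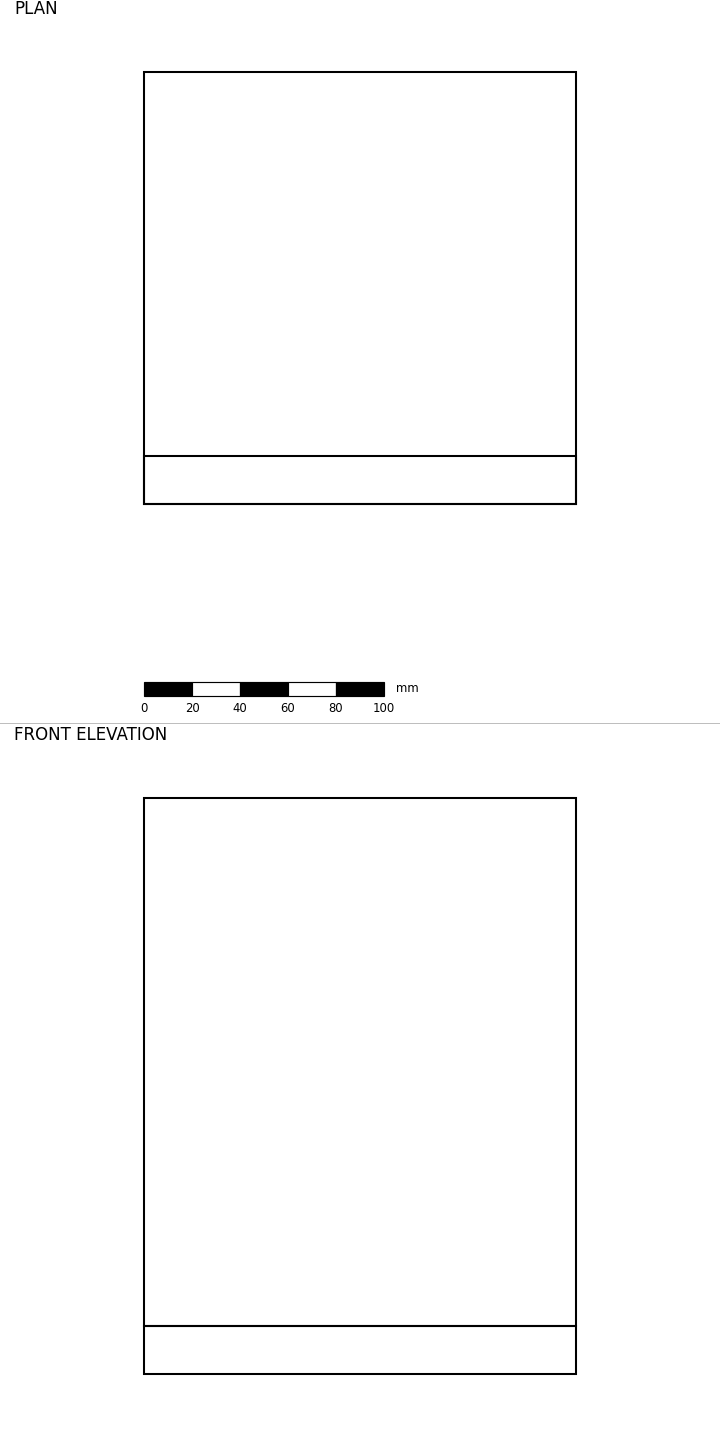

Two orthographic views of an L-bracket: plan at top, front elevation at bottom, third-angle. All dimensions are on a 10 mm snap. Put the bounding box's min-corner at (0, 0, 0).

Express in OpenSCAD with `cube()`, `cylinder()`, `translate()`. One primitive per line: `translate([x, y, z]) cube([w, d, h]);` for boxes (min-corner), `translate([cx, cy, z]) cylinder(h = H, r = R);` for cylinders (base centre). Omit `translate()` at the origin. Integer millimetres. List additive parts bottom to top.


cube([180, 180, 20]);
translate([0, 0, 20]) cube([180, 20, 220]);


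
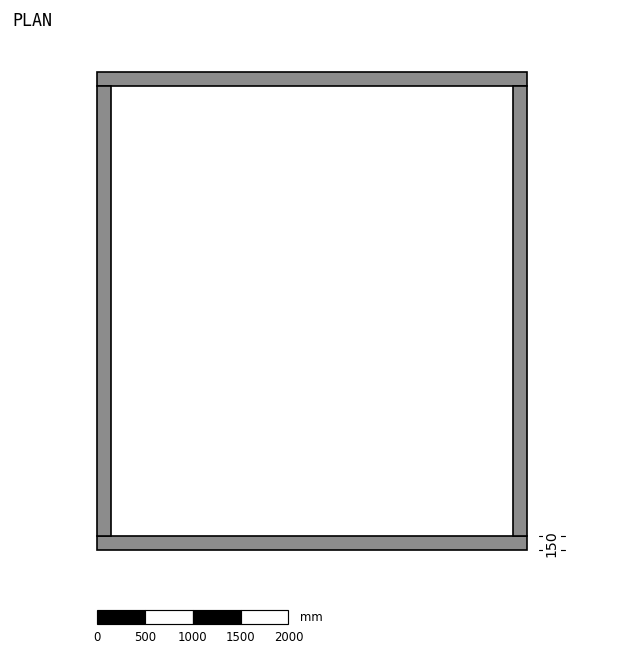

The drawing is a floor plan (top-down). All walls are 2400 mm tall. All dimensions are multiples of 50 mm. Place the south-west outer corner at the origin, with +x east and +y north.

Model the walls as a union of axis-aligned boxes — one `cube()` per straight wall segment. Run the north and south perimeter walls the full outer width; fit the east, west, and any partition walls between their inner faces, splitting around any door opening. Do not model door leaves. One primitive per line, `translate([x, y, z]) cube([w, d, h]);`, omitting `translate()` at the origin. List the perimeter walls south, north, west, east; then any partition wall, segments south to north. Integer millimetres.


cube([4500, 150, 2400]);
translate([0, 4850, 0]) cube([4500, 150, 2400]);
translate([0, 150, 0]) cube([150, 4700, 2400]);
translate([4350, 150, 0]) cube([150, 4700, 2400]);


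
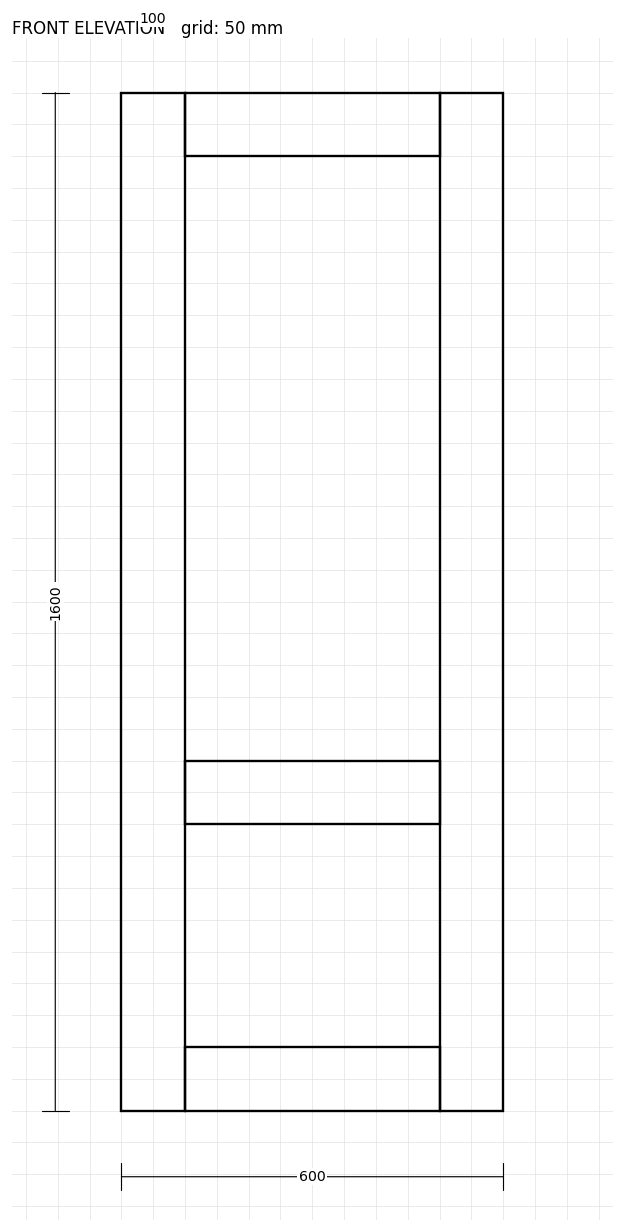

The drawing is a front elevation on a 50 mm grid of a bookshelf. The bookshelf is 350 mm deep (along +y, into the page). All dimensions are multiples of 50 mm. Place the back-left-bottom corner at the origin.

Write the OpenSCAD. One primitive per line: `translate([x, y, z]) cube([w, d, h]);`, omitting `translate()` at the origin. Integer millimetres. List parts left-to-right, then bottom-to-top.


cube([100, 350, 1600]);
translate([100, 0, 0]) cube([400, 350, 100]);
translate([100, 0, 450]) cube([400, 350, 100]);
translate([100, 0, 1500]) cube([400, 350, 100]);
translate([500, 0, 0]) cube([100, 350, 1600]);
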